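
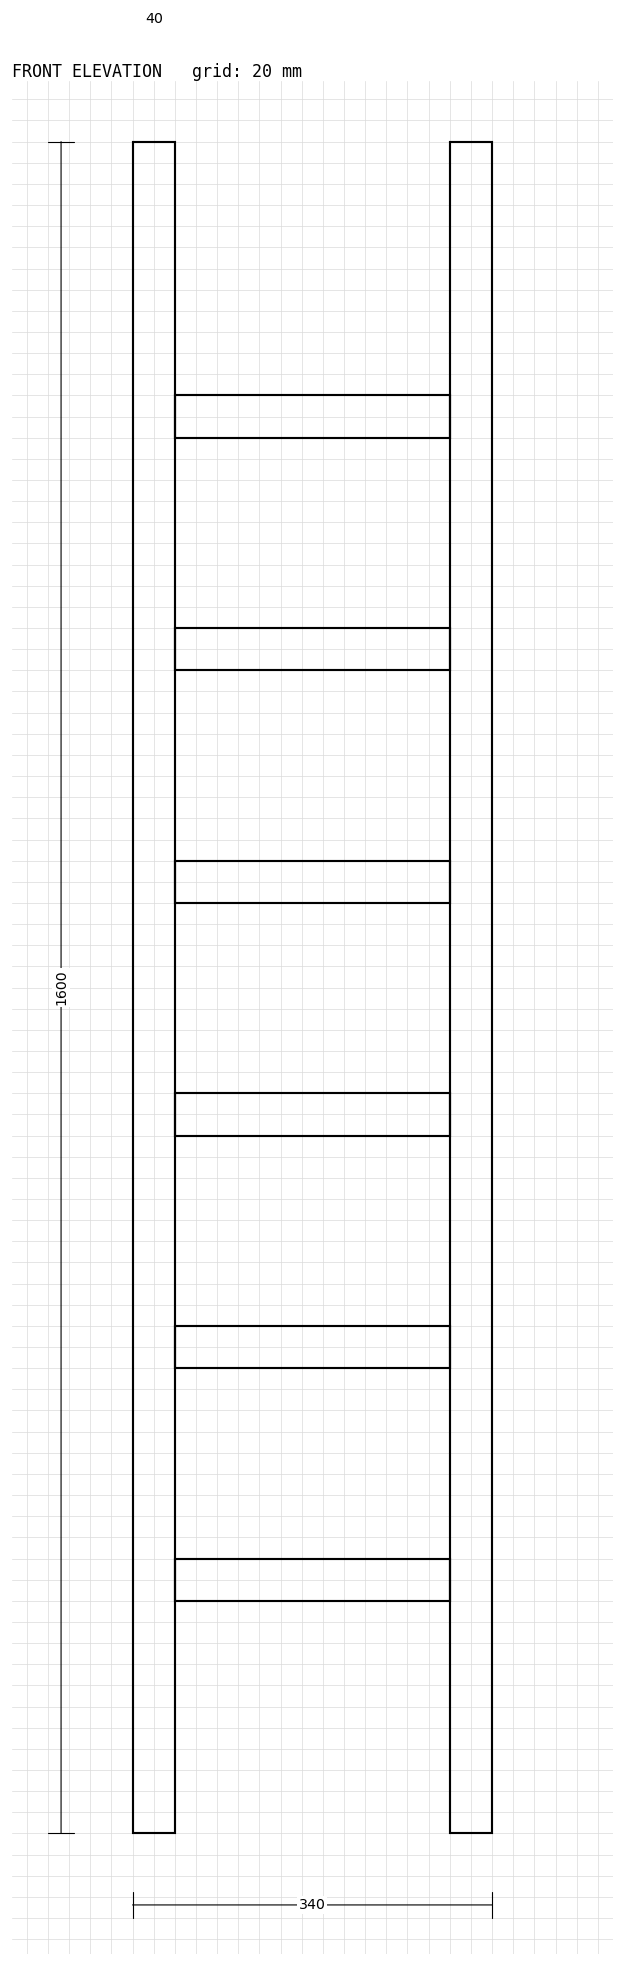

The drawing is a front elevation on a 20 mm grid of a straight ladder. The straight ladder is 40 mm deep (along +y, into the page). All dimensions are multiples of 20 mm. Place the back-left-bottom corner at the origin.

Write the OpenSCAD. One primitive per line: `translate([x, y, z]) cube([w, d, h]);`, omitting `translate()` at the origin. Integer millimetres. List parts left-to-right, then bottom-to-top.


cube([40, 40, 1600]);
translate([40, 0, 220]) cube([260, 40, 40]);
translate([40, 0, 440]) cube([260, 40, 40]);
translate([40, 0, 660]) cube([260, 40, 40]);
translate([40, 0, 880]) cube([260, 40, 40]);
translate([40, 0, 1100]) cube([260, 40, 40]);
translate([40, 0, 1320]) cube([260, 40, 40]);
translate([300, 0, 0]) cube([40, 40, 1600]);


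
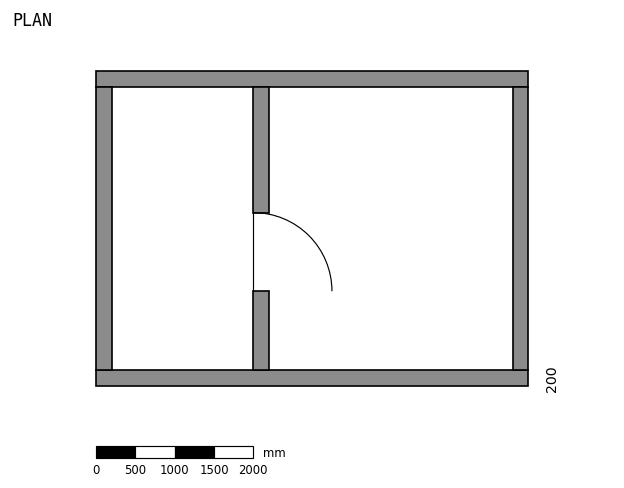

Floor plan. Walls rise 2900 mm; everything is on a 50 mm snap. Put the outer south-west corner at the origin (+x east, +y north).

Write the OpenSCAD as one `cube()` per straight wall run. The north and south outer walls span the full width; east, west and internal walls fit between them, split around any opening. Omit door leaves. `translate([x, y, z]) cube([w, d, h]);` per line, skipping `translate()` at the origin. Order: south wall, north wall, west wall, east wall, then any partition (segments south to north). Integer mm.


cube([5500, 200, 2900]);
translate([0, 3800, 0]) cube([5500, 200, 2900]);
translate([0, 200, 0]) cube([200, 3600, 2900]);
translate([5300, 200, 0]) cube([200, 3600, 2900]);
translate([2000, 200, 0]) cube([200, 1000, 2900]);
translate([2000, 2200, 0]) cube([200, 1600, 2900]);


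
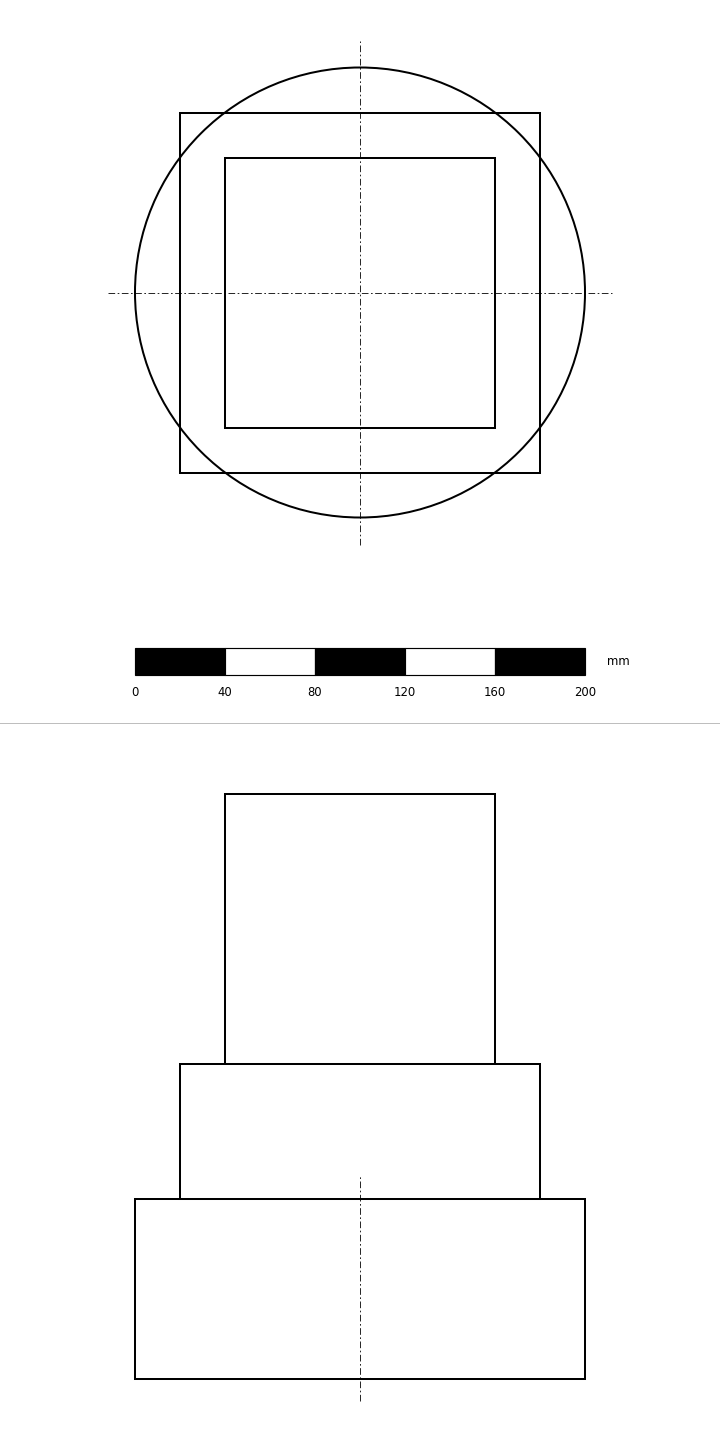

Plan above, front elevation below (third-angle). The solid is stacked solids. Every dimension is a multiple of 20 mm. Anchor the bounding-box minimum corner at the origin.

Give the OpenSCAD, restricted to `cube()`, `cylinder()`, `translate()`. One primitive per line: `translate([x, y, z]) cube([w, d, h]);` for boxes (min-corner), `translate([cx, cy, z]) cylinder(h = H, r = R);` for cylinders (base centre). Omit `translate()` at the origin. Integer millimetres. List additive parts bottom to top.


translate([100, 100, 0]) cylinder(h = 80, r = 100);
translate([20, 20, 80]) cube([160, 160, 60]);
translate([40, 40, 140]) cube([120, 120, 120]);


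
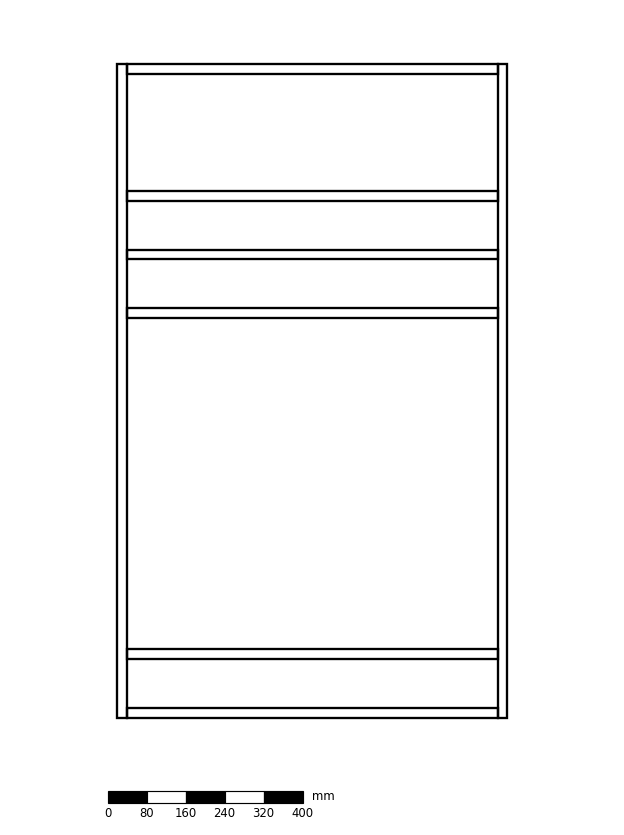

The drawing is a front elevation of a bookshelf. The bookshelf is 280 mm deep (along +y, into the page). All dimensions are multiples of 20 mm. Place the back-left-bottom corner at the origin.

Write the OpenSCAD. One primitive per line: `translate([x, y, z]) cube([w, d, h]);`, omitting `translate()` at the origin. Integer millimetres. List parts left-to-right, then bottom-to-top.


cube([20, 280, 1340]);
translate([20, 0, 0]) cube([760, 280, 20]);
translate([20, 0, 120]) cube([760, 280, 20]);
translate([20, 0, 820]) cube([760, 280, 20]);
translate([20, 0, 940]) cube([760, 280, 20]);
translate([20, 0, 1060]) cube([760, 280, 20]);
translate([20, 0, 1320]) cube([760, 280, 20]);
translate([780, 0, 0]) cube([20, 280, 1340]);


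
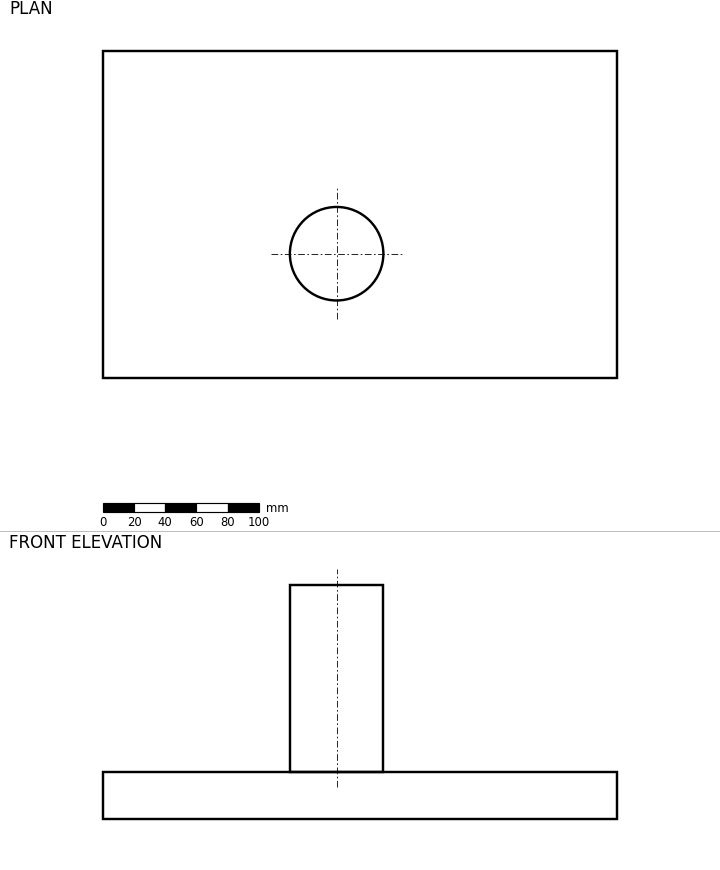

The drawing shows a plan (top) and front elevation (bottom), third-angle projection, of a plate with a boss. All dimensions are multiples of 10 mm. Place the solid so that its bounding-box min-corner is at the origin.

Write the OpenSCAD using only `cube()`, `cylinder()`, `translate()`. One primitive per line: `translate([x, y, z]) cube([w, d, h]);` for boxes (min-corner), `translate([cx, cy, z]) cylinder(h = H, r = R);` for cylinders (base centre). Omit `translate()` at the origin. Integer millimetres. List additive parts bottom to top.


cube([330, 210, 30]);
translate([150, 80, 30]) cylinder(h = 120, r = 30);


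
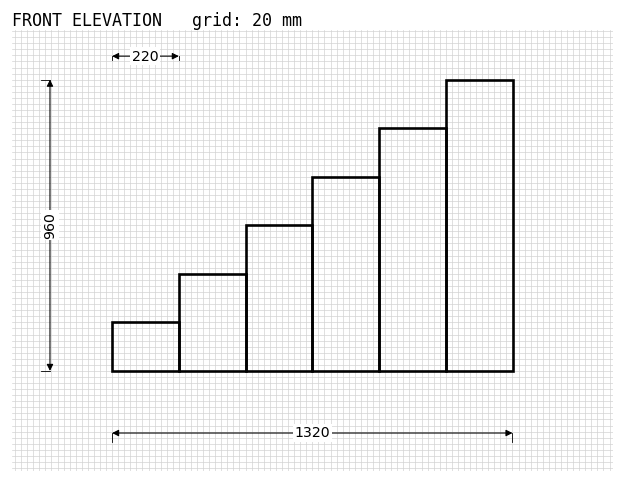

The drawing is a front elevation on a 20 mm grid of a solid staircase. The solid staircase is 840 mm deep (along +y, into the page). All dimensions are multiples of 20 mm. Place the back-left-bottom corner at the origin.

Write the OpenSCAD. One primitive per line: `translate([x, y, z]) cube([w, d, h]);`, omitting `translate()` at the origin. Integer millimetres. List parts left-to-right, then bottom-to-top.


cube([220, 840, 160]);
translate([220, 0, 0]) cube([220, 840, 320]);
translate([440, 0, 0]) cube([220, 840, 480]);
translate([660, 0, 0]) cube([220, 840, 640]);
translate([880, 0, 0]) cube([220, 840, 800]);
translate([1100, 0, 0]) cube([220, 840, 960]);


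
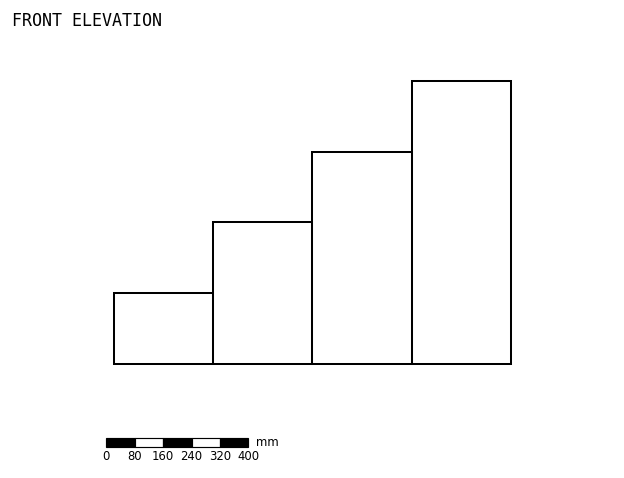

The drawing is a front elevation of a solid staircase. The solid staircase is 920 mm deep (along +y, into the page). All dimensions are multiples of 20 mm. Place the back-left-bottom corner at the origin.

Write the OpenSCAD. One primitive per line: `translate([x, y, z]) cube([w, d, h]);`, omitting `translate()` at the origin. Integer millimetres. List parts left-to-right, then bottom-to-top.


cube([280, 920, 200]);
translate([280, 0, 0]) cube([280, 920, 400]);
translate([560, 0, 0]) cube([280, 920, 600]);
translate([840, 0, 0]) cube([280, 920, 800]);


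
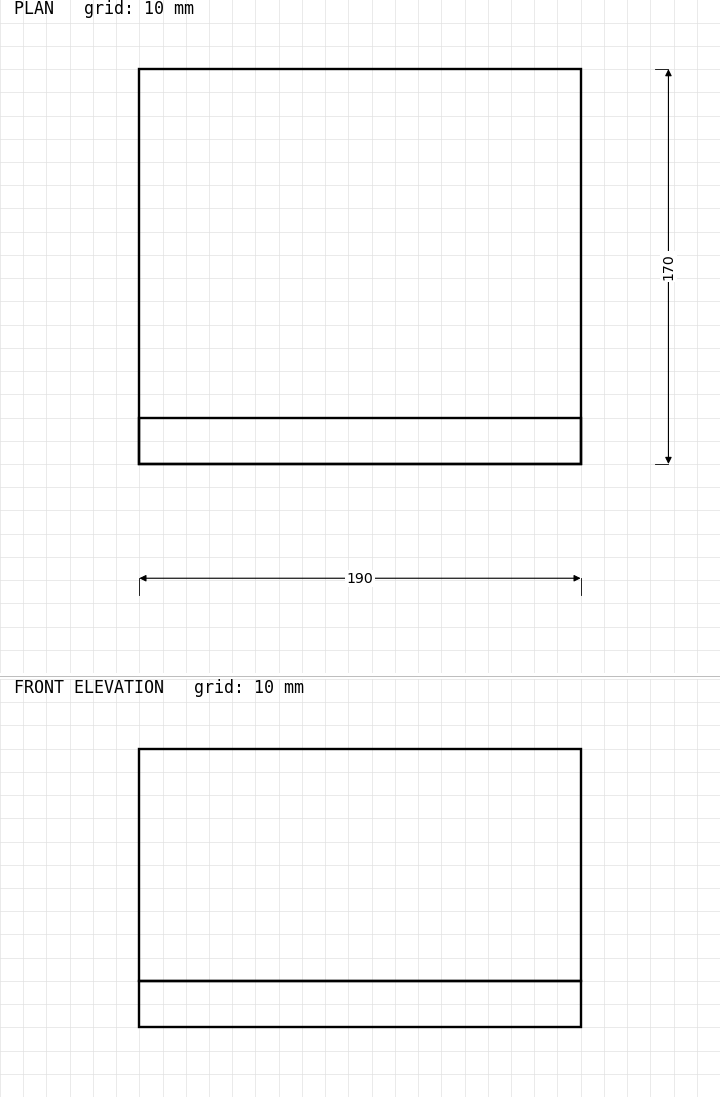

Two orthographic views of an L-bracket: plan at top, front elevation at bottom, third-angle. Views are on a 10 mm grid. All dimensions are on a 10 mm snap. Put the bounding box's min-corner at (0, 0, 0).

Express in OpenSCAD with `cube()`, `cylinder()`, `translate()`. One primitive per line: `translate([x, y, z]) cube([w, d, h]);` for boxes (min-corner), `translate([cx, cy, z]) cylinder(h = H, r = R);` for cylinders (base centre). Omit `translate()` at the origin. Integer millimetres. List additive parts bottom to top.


cube([190, 170, 20]);
translate([0, 0, 20]) cube([190, 20, 100]);


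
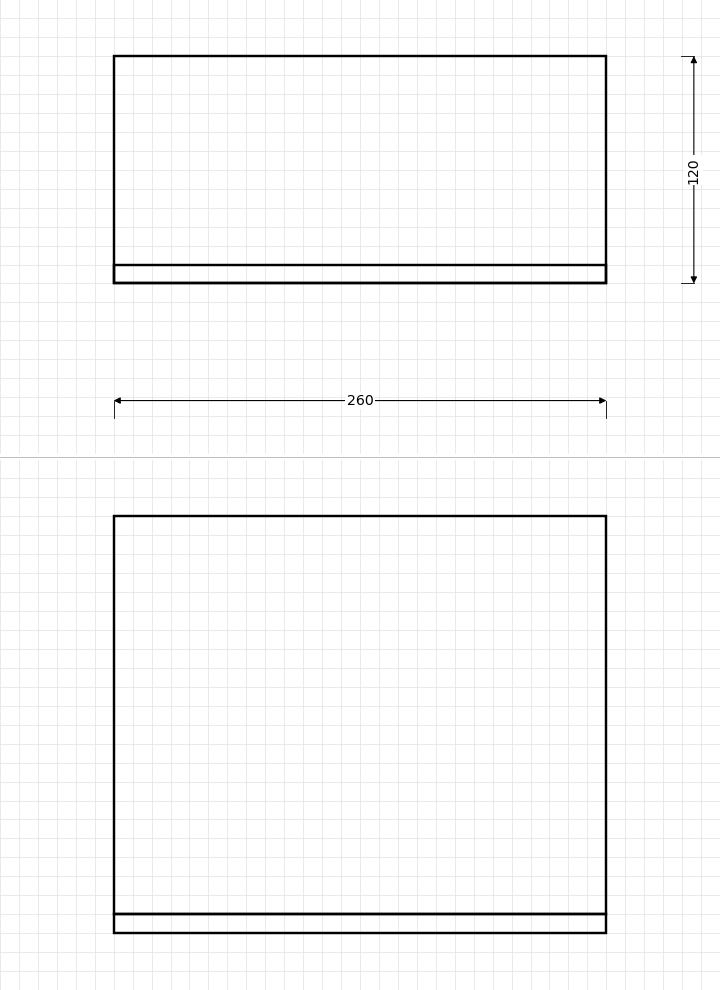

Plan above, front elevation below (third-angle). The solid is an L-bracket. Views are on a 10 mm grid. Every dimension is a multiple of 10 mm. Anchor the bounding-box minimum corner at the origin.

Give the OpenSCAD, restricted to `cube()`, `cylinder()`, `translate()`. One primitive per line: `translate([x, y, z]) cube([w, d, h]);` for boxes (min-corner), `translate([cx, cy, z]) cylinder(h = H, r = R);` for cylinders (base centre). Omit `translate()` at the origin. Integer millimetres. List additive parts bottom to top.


cube([260, 120, 10]);
translate([0, 0, 10]) cube([260, 10, 210]);


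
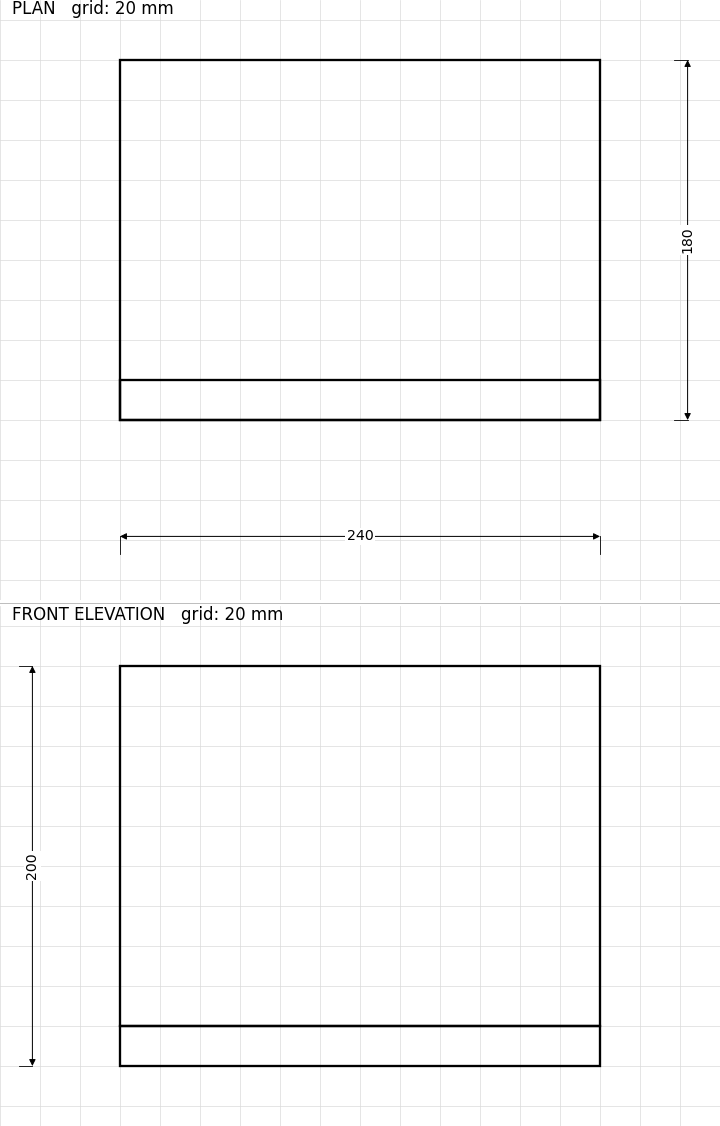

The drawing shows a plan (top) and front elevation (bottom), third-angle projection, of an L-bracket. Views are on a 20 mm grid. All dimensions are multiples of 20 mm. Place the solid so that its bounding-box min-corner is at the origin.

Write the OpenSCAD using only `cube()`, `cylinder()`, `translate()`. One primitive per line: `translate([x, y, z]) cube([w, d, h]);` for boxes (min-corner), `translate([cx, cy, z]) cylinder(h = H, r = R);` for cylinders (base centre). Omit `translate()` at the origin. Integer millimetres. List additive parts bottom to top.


cube([240, 180, 20]);
translate([0, 0, 20]) cube([240, 20, 180]);


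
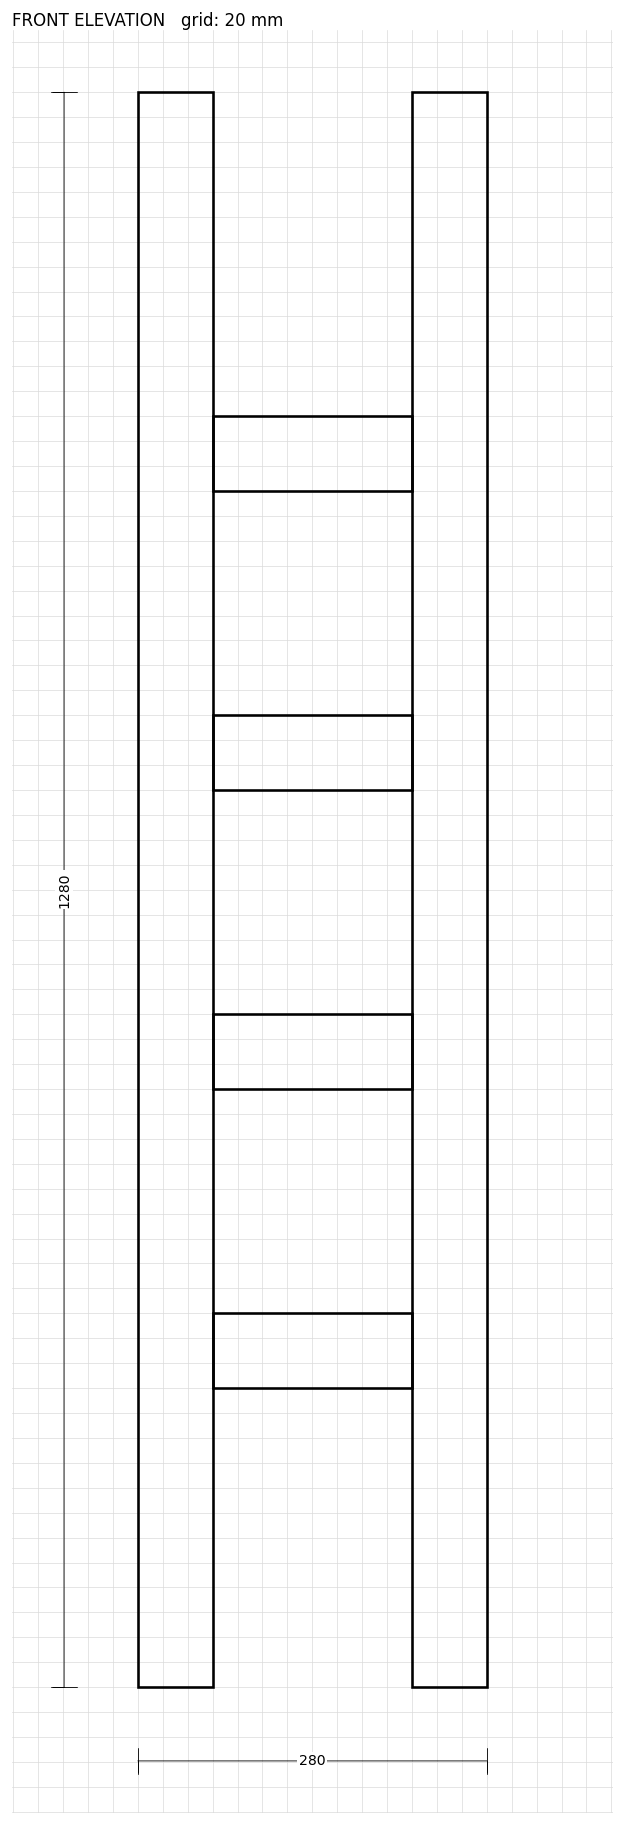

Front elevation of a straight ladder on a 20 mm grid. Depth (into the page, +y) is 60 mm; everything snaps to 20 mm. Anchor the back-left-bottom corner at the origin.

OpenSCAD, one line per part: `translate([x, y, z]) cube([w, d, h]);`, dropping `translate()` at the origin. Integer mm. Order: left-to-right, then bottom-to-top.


cube([60, 60, 1280]);
translate([60, 0, 240]) cube([160, 60, 60]);
translate([60, 0, 480]) cube([160, 60, 60]);
translate([60, 0, 720]) cube([160, 60, 60]);
translate([60, 0, 960]) cube([160, 60, 60]);
translate([220, 0, 0]) cube([60, 60, 1280]);


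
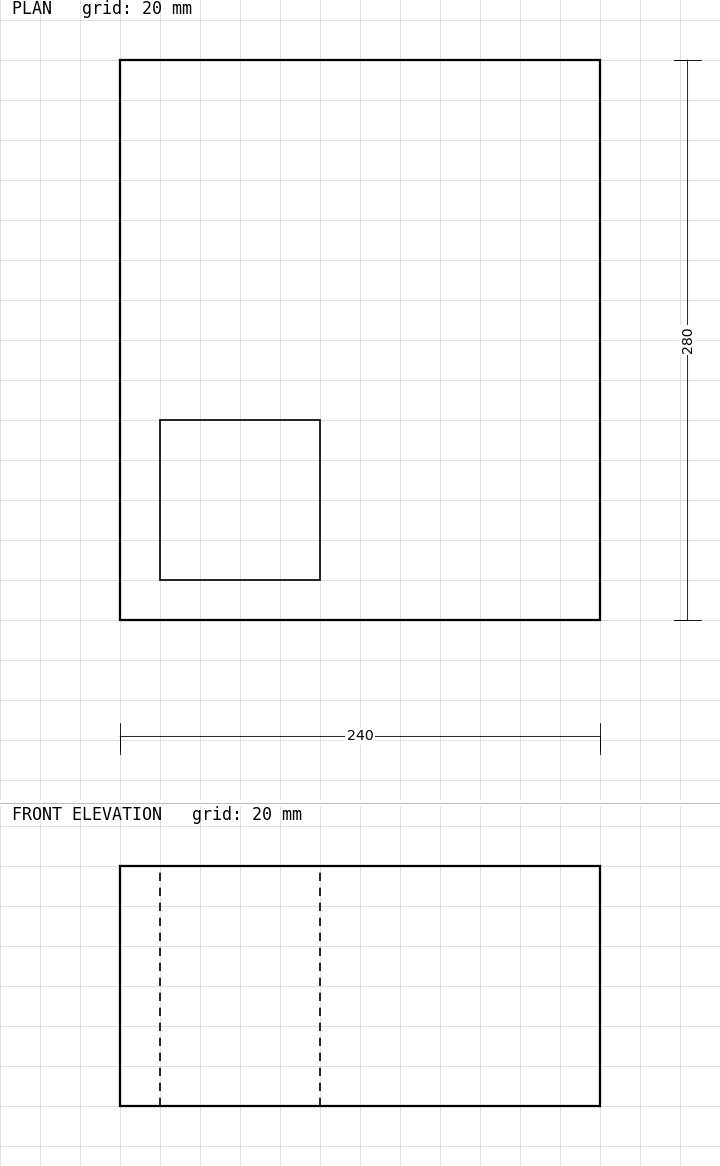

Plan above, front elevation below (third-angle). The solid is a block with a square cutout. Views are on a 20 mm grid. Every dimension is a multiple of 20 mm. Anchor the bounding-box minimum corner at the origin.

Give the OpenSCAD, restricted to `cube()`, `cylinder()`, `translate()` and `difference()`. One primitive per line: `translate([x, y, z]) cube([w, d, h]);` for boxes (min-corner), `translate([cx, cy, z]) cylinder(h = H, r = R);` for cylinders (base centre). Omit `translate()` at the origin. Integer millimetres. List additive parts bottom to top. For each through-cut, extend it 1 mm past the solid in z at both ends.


difference() {
  cube([240, 280, 120]);
  translate([20, 20, -1]) cube([80, 80, 122]);
}


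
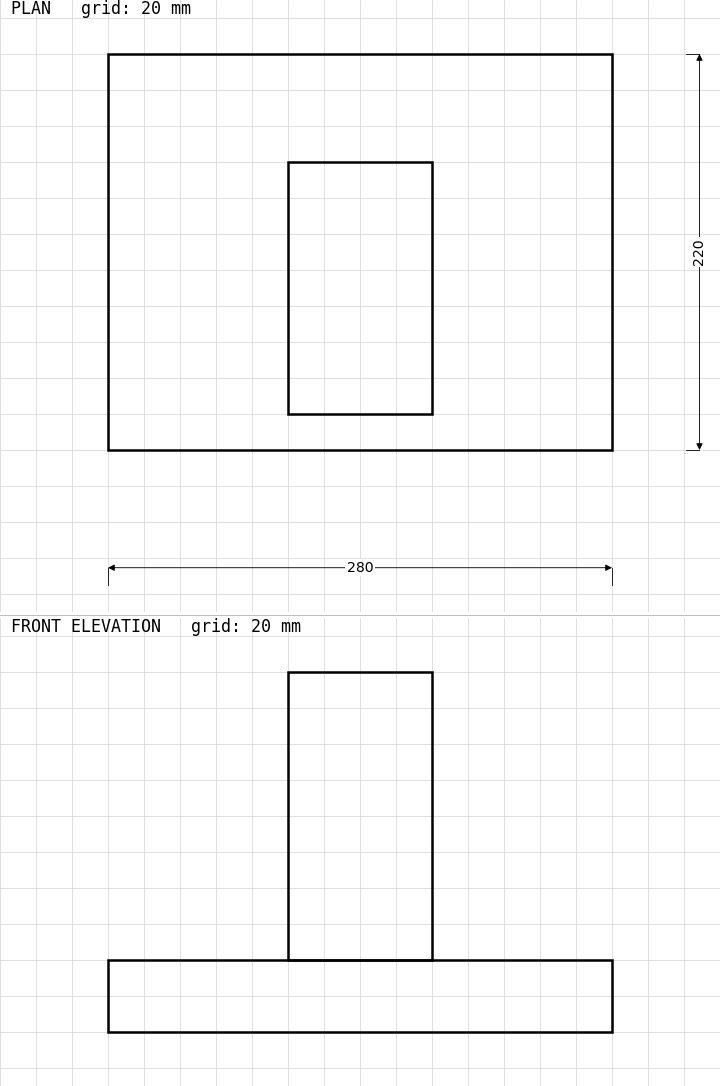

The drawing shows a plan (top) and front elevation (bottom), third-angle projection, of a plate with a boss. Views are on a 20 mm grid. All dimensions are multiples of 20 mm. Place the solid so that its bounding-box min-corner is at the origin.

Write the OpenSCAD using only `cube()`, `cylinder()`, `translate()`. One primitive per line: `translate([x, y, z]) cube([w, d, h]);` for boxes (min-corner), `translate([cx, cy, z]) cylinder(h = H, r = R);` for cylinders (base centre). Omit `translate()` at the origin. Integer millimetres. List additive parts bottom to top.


cube([280, 220, 40]);
translate([100, 20, 40]) cube([80, 140, 160]);


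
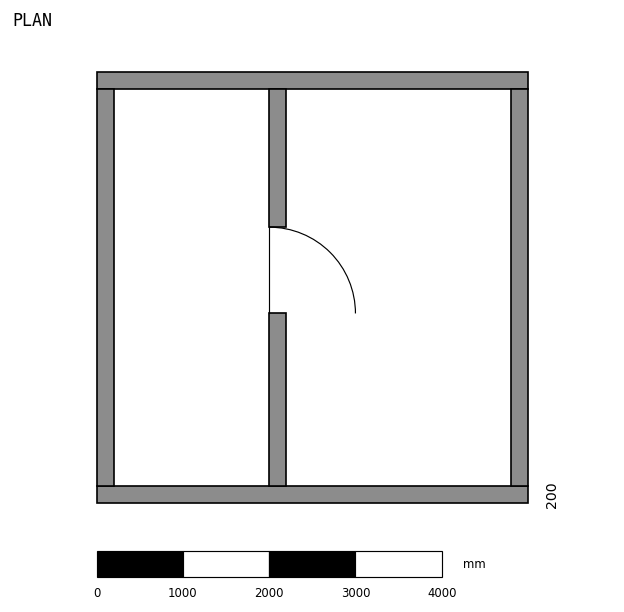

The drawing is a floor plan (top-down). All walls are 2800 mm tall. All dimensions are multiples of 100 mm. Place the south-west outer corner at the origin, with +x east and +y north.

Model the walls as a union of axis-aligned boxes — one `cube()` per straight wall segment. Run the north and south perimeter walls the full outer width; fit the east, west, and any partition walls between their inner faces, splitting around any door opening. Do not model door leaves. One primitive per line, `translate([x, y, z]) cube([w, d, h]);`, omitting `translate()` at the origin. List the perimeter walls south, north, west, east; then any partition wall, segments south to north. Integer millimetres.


cube([5000, 200, 2800]);
translate([0, 4800, 0]) cube([5000, 200, 2800]);
translate([0, 200, 0]) cube([200, 4600, 2800]);
translate([4800, 200, 0]) cube([200, 4600, 2800]);
translate([2000, 200, 0]) cube([200, 2000, 2800]);
translate([2000, 3200, 0]) cube([200, 1600, 2800]);


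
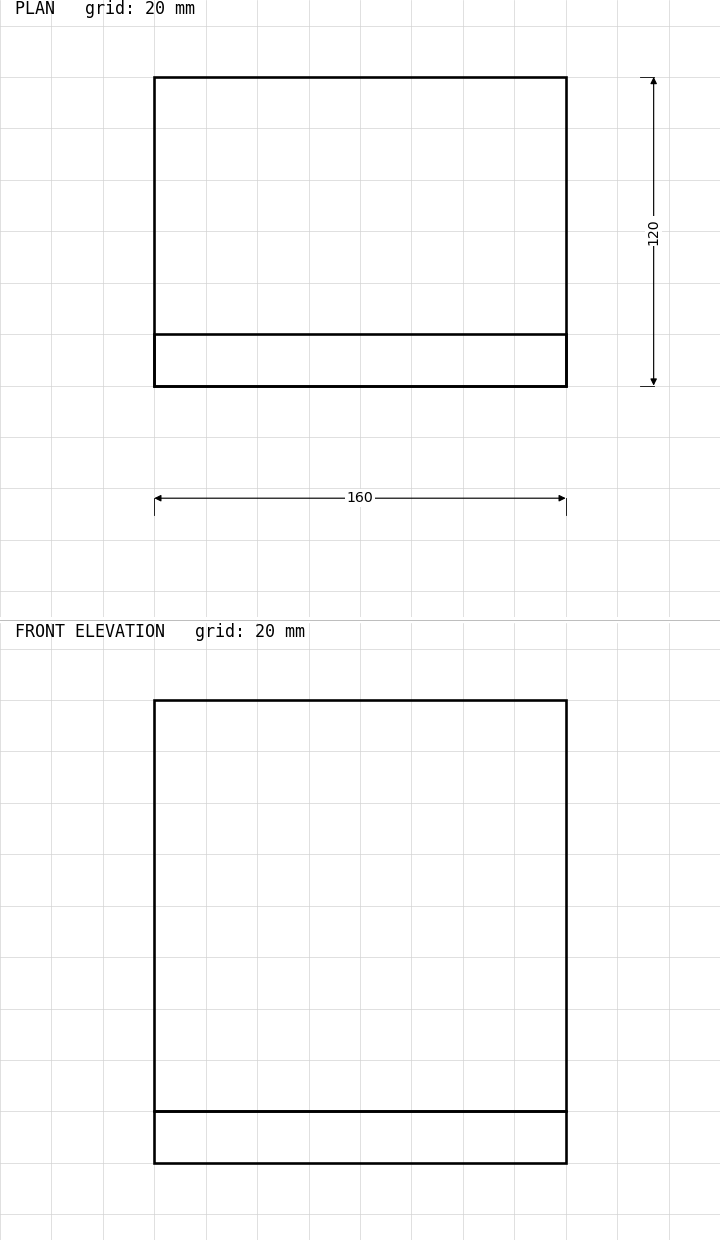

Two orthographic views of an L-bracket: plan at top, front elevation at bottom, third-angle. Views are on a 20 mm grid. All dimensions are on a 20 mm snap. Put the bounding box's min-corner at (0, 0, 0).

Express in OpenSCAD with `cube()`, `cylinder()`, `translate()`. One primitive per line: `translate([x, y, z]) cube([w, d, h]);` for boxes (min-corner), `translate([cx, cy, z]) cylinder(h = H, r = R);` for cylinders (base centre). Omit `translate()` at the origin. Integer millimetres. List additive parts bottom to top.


cube([160, 120, 20]);
translate([0, 0, 20]) cube([160, 20, 160]);


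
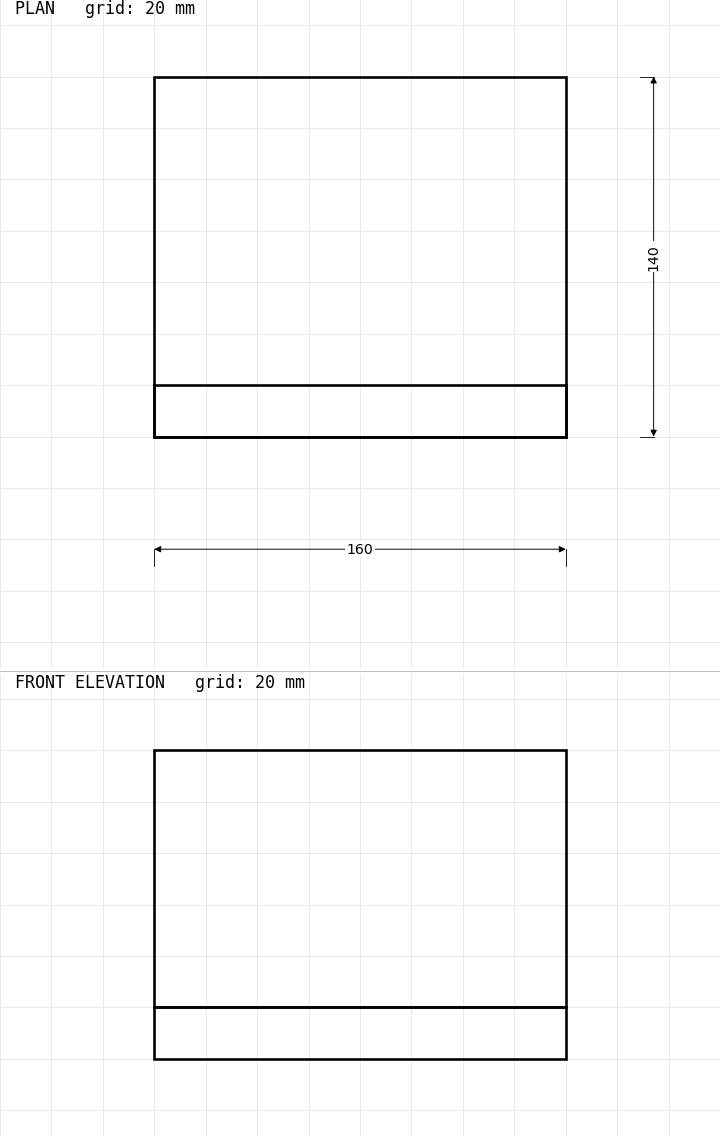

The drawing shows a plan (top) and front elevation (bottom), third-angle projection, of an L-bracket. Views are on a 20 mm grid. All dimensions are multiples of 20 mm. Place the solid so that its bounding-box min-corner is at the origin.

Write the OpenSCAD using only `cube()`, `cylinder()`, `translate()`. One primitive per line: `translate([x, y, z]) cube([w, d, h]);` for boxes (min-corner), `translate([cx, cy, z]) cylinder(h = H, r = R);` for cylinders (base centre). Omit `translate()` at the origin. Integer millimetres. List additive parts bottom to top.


cube([160, 140, 20]);
translate([0, 0, 20]) cube([160, 20, 100]);


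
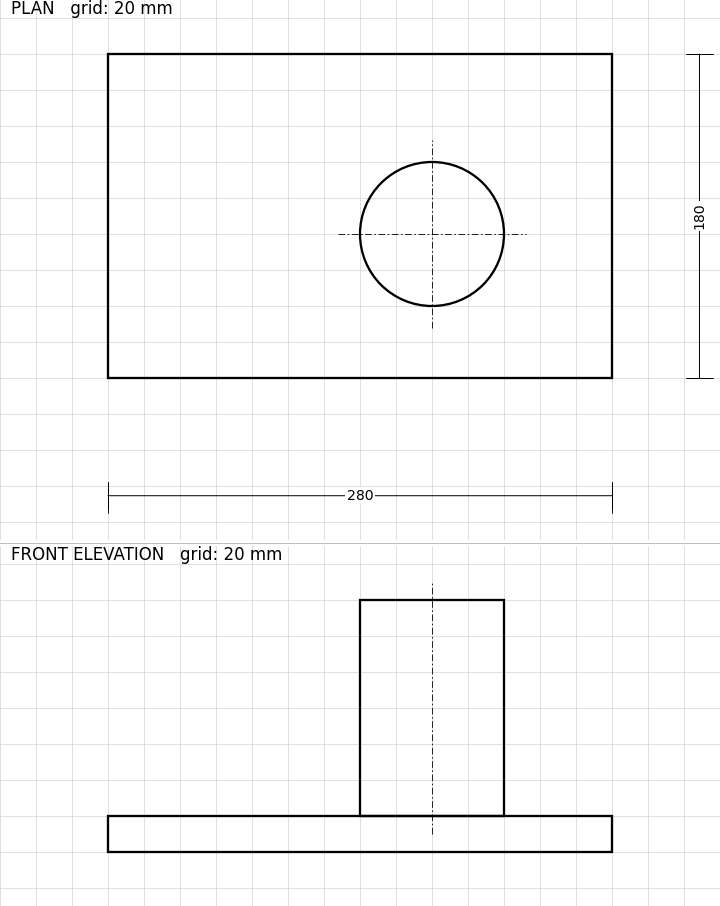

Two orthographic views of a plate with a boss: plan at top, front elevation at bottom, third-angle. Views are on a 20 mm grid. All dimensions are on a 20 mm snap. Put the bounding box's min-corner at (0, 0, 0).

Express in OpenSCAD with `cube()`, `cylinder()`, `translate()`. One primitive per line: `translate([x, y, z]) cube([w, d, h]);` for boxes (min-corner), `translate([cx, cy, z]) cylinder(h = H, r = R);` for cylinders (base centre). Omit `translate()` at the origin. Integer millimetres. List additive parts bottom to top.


cube([280, 180, 20]);
translate([180, 80, 20]) cylinder(h = 120, r = 40);


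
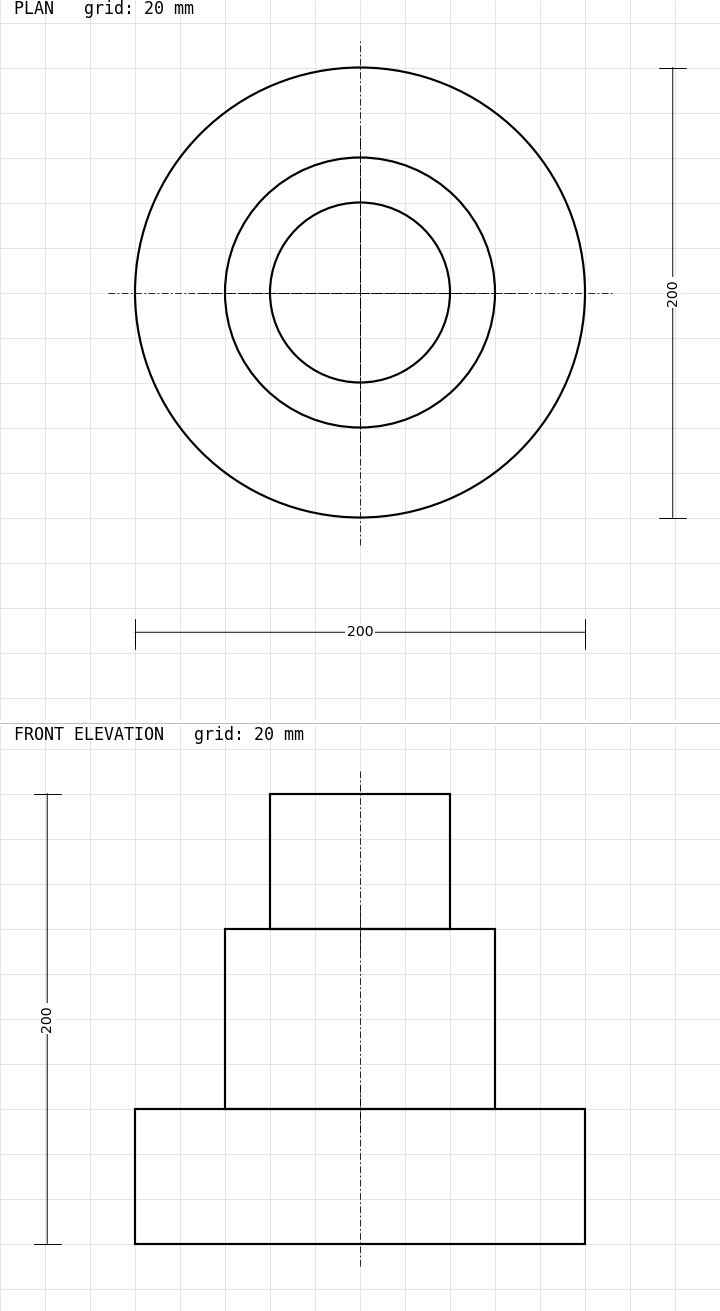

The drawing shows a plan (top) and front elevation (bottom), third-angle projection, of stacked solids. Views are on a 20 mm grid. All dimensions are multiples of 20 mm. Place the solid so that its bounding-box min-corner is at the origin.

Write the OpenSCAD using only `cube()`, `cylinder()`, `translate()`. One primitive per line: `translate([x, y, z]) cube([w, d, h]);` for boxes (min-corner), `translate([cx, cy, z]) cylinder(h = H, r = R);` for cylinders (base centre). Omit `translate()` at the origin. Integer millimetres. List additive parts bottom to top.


translate([100, 100, 0]) cylinder(h = 60, r = 100);
translate([100, 100, 60]) cylinder(h = 80, r = 60);
translate([100, 100, 140]) cylinder(h = 60, r = 40);


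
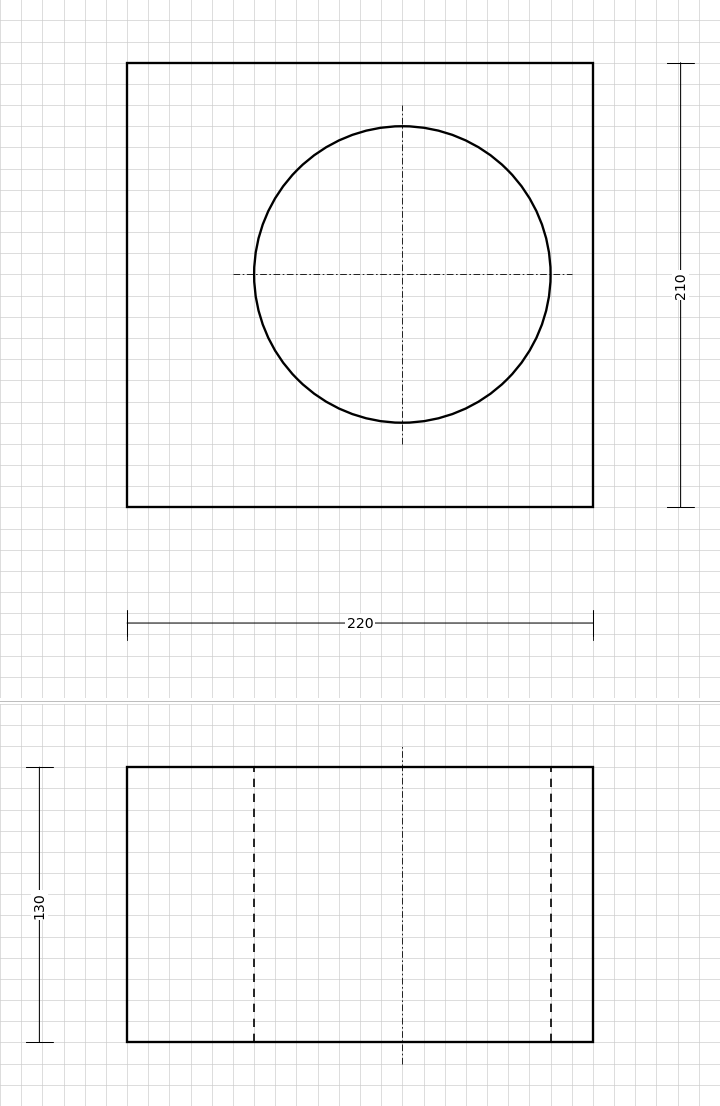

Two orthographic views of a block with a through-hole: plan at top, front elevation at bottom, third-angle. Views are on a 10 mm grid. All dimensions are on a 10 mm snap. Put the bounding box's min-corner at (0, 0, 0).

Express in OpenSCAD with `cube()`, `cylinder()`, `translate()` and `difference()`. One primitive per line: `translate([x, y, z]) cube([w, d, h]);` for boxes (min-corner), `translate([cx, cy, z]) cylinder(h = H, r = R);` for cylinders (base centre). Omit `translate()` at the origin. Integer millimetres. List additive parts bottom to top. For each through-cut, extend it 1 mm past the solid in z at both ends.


difference() {
  cube([220, 210, 130]);
  translate([130, 110, -1]) cylinder(h = 132, r = 70);
}


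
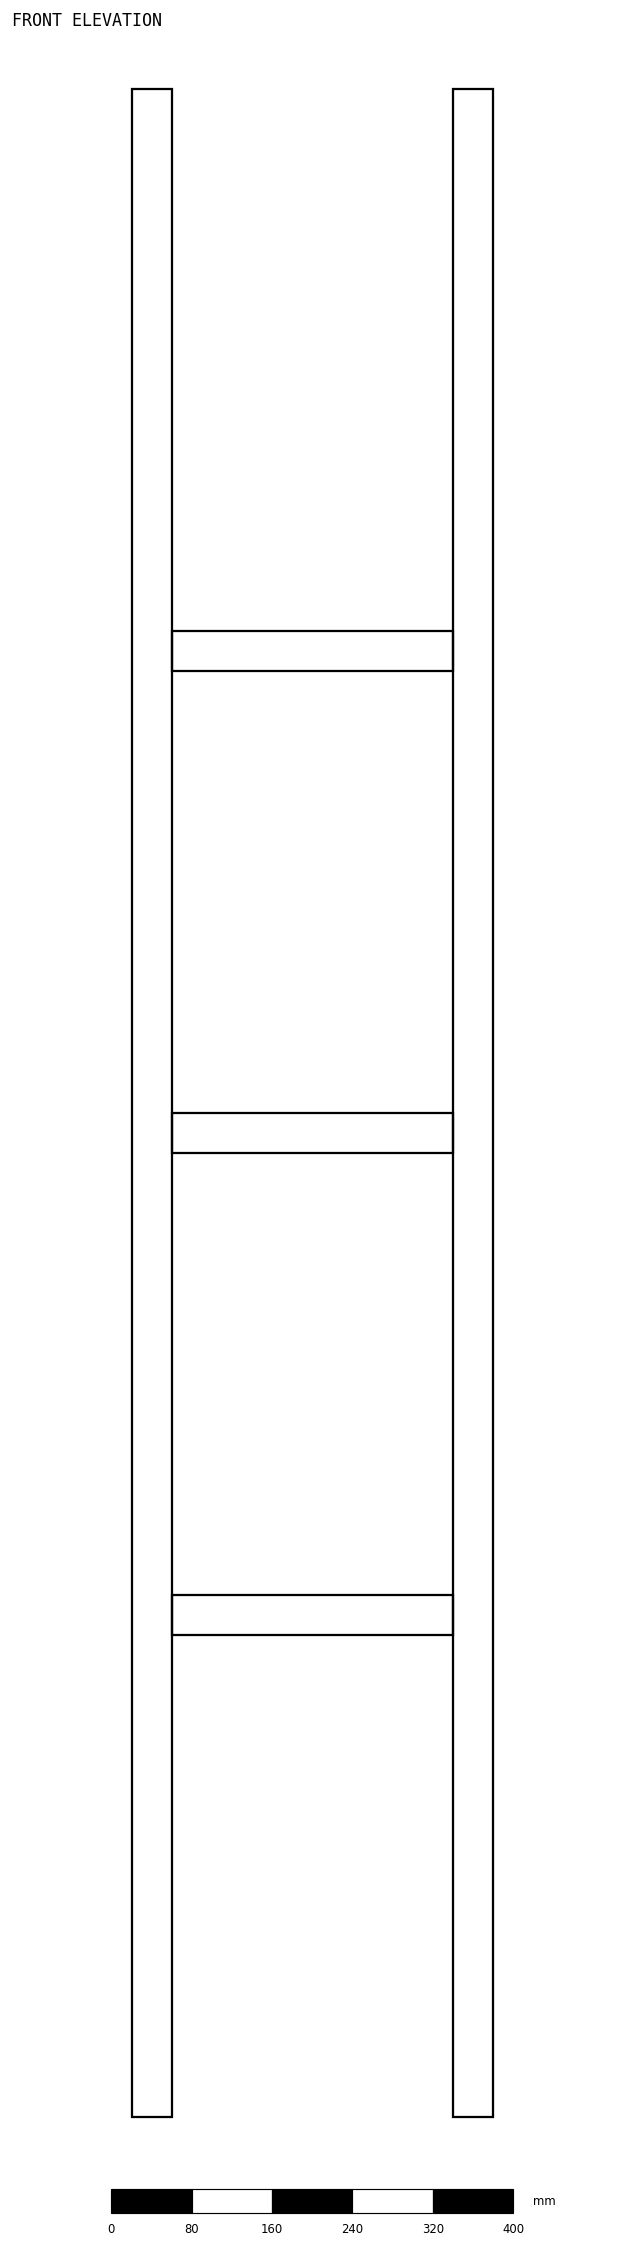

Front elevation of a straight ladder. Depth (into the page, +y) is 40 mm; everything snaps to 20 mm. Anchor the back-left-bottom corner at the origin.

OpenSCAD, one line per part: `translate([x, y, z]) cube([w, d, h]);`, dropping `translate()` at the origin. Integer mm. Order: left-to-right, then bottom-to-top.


cube([40, 40, 2020]);
translate([40, 0, 480]) cube([280, 40, 40]);
translate([40, 0, 960]) cube([280, 40, 40]);
translate([40, 0, 1440]) cube([280, 40, 40]);
translate([320, 0, 0]) cube([40, 40, 2020]);


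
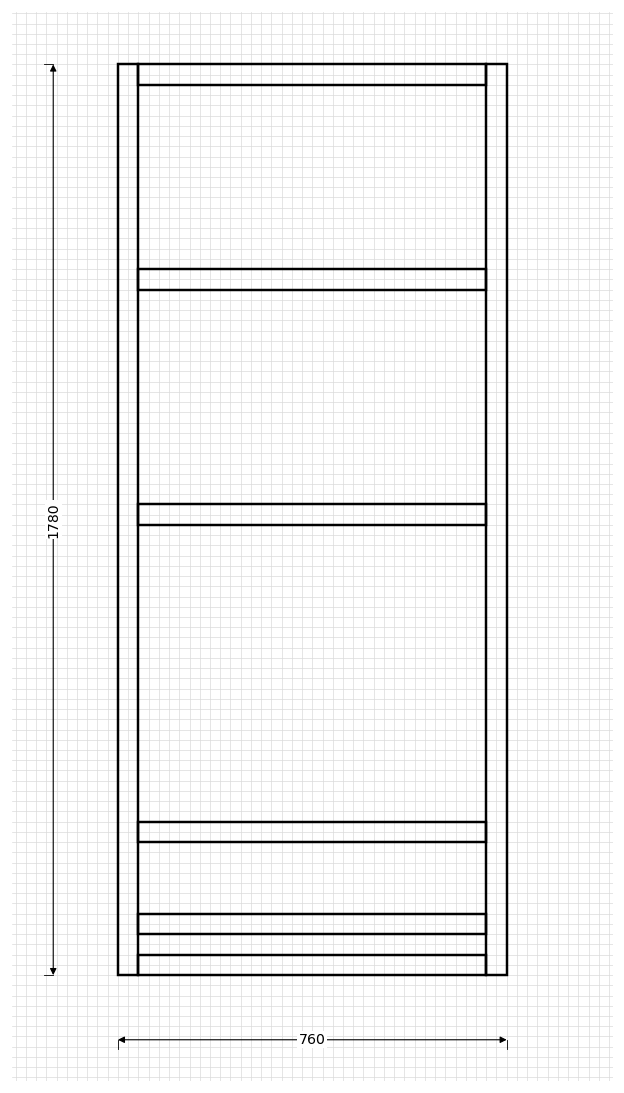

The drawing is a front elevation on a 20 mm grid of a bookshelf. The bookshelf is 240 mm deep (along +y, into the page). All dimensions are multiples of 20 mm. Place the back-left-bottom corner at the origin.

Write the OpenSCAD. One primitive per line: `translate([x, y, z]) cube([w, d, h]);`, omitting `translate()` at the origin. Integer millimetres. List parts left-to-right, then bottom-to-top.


cube([40, 240, 1780]);
translate([40, 0, 0]) cube([680, 240, 40]);
translate([40, 0, 80]) cube([680, 240, 40]);
translate([40, 0, 260]) cube([680, 240, 40]);
translate([40, 0, 880]) cube([680, 240, 40]);
translate([40, 0, 1340]) cube([680, 240, 40]);
translate([40, 0, 1740]) cube([680, 240, 40]);
translate([720, 0, 0]) cube([40, 240, 1780]);


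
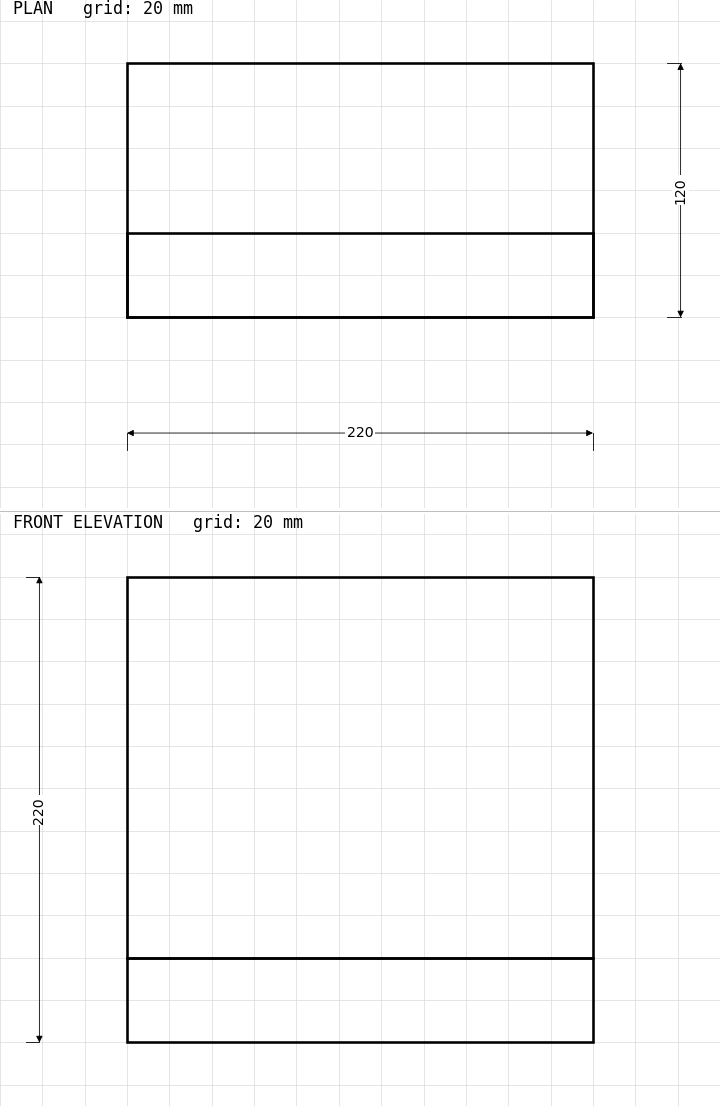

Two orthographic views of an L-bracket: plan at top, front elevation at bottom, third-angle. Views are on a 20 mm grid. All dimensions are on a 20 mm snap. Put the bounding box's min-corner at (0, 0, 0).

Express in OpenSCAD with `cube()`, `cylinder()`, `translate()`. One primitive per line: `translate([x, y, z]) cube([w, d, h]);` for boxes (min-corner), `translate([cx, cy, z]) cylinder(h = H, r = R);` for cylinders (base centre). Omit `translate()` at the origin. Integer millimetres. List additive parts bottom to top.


cube([220, 120, 40]);
translate([0, 0, 40]) cube([220, 40, 180]);


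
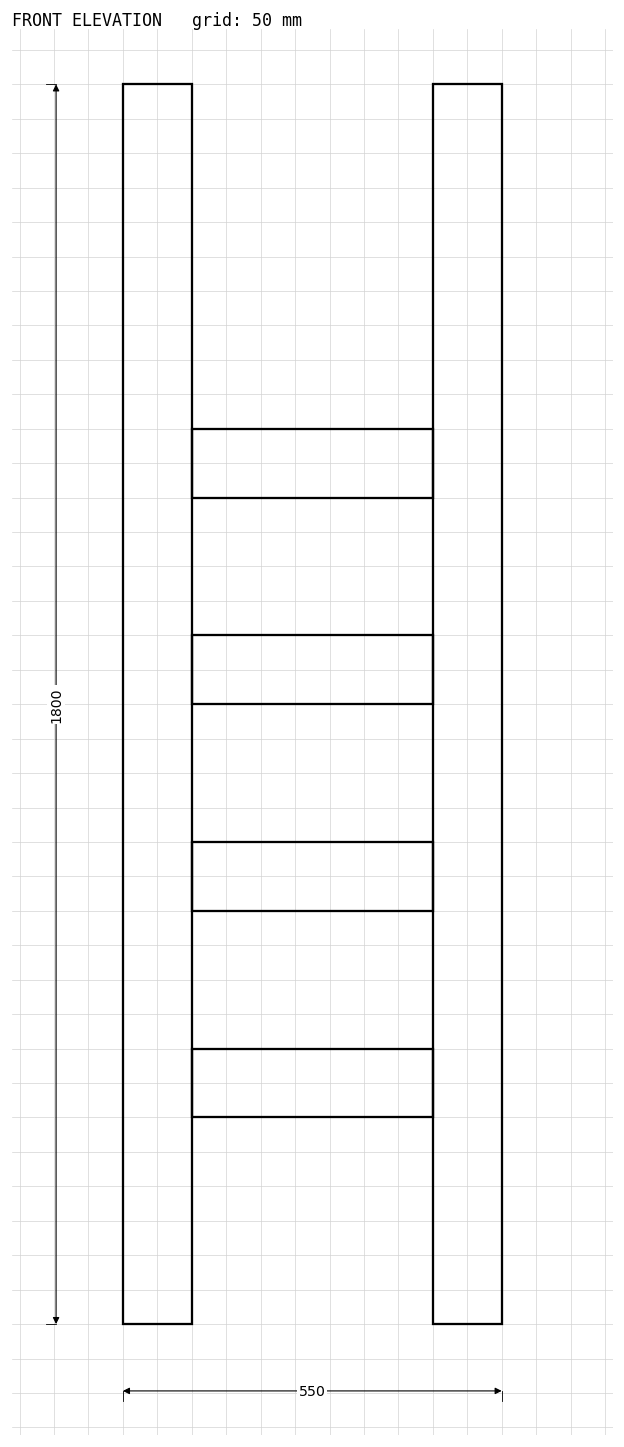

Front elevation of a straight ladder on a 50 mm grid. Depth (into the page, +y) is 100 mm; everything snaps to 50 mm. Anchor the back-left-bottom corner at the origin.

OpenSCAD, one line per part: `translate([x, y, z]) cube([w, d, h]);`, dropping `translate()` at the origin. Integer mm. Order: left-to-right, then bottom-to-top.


cube([100, 100, 1800]);
translate([100, 0, 300]) cube([350, 100, 100]);
translate([100, 0, 600]) cube([350, 100, 100]);
translate([100, 0, 900]) cube([350, 100, 100]);
translate([100, 0, 1200]) cube([350, 100, 100]);
translate([450, 0, 0]) cube([100, 100, 1800]);


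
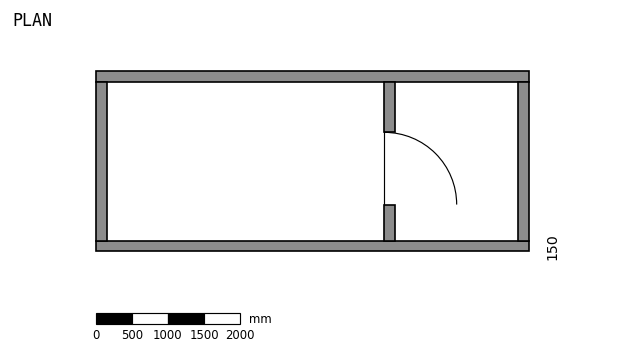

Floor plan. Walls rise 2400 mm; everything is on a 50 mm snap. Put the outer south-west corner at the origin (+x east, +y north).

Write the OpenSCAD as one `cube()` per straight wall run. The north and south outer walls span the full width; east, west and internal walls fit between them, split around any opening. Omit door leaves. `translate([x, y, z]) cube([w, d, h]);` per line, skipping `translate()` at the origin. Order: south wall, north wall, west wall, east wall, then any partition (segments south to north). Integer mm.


cube([6000, 150, 2400]);
translate([0, 2350, 0]) cube([6000, 150, 2400]);
translate([0, 150, 0]) cube([150, 2200, 2400]);
translate([5850, 150, 0]) cube([150, 2200, 2400]);
translate([4000, 150, 0]) cube([150, 500, 2400]);
translate([4000, 1650, 0]) cube([150, 700, 2400]);


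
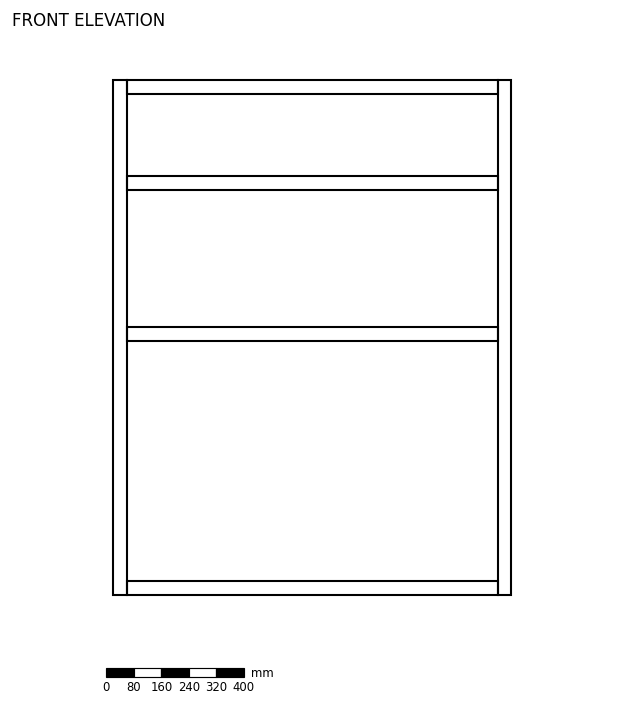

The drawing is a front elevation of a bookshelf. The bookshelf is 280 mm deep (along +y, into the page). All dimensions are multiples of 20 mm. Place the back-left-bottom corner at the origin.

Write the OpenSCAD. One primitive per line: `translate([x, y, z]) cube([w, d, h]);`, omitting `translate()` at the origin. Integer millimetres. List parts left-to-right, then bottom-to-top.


cube([40, 280, 1500]);
translate([40, 0, 0]) cube([1080, 280, 40]);
translate([40, 0, 740]) cube([1080, 280, 40]);
translate([40, 0, 1180]) cube([1080, 280, 40]);
translate([40, 0, 1460]) cube([1080, 280, 40]);
translate([1120, 0, 0]) cube([40, 280, 1500]);


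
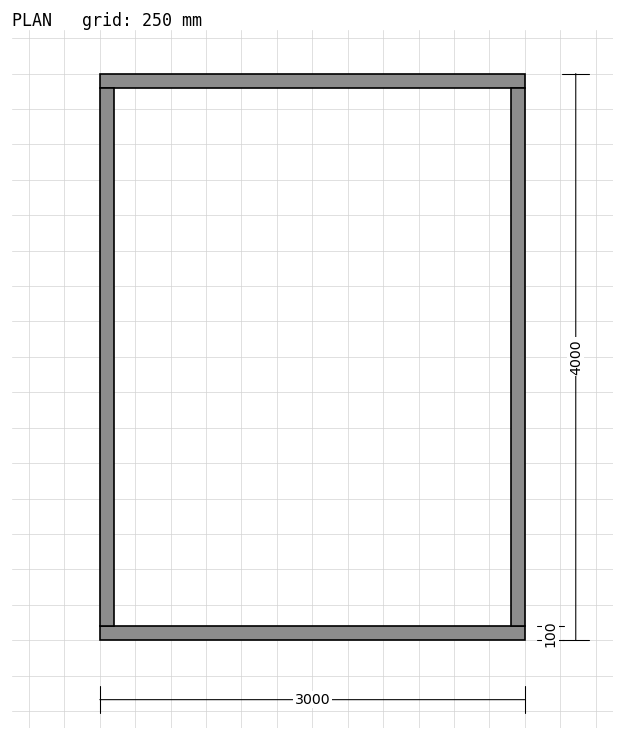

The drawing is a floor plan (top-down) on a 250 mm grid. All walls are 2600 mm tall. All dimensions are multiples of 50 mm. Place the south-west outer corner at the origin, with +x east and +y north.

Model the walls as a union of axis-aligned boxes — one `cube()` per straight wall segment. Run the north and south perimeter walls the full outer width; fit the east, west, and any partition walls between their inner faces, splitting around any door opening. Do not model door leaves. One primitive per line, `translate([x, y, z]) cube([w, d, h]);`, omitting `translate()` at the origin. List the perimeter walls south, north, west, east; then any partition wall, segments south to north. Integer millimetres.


cube([3000, 100, 2600]);
translate([0, 3900, 0]) cube([3000, 100, 2600]);
translate([0, 100, 0]) cube([100, 3800, 2600]);
translate([2900, 100, 0]) cube([100, 3800, 2600]);


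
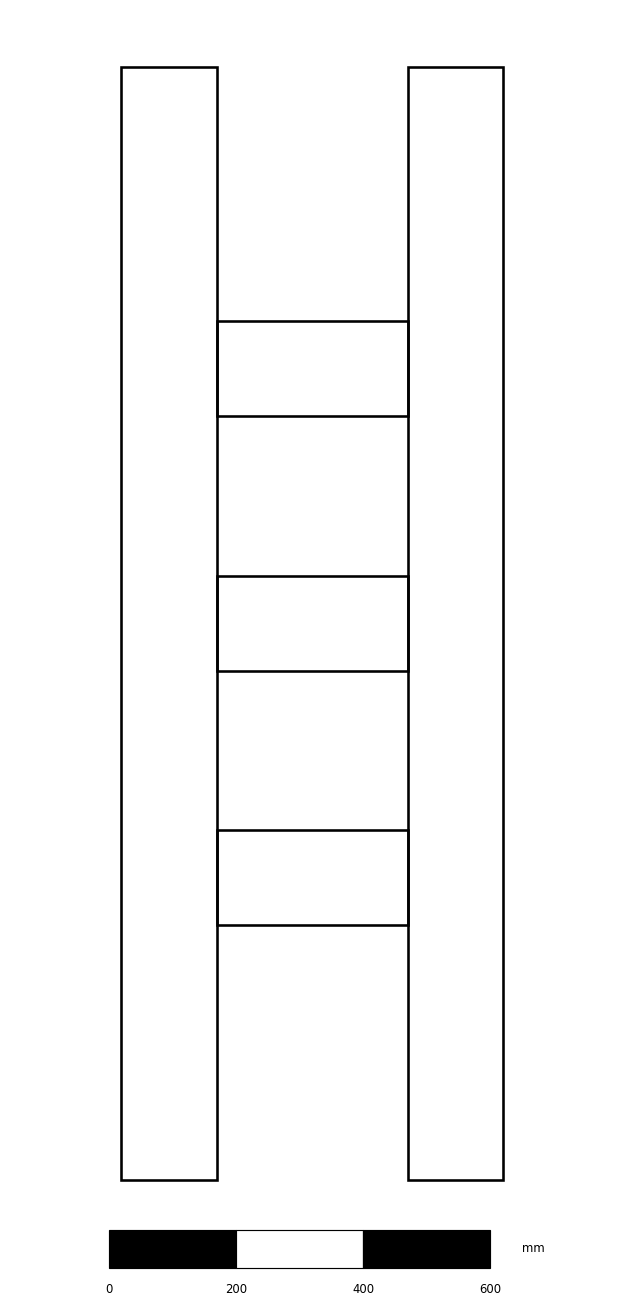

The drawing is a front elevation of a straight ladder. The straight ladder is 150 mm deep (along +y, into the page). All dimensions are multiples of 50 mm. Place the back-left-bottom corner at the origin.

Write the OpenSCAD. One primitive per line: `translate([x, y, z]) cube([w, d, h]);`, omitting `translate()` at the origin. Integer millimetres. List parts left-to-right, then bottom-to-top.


cube([150, 150, 1750]);
translate([150, 0, 400]) cube([300, 150, 150]);
translate([150, 0, 800]) cube([300, 150, 150]);
translate([150, 0, 1200]) cube([300, 150, 150]);
translate([450, 0, 0]) cube([150, 150, 1750]);


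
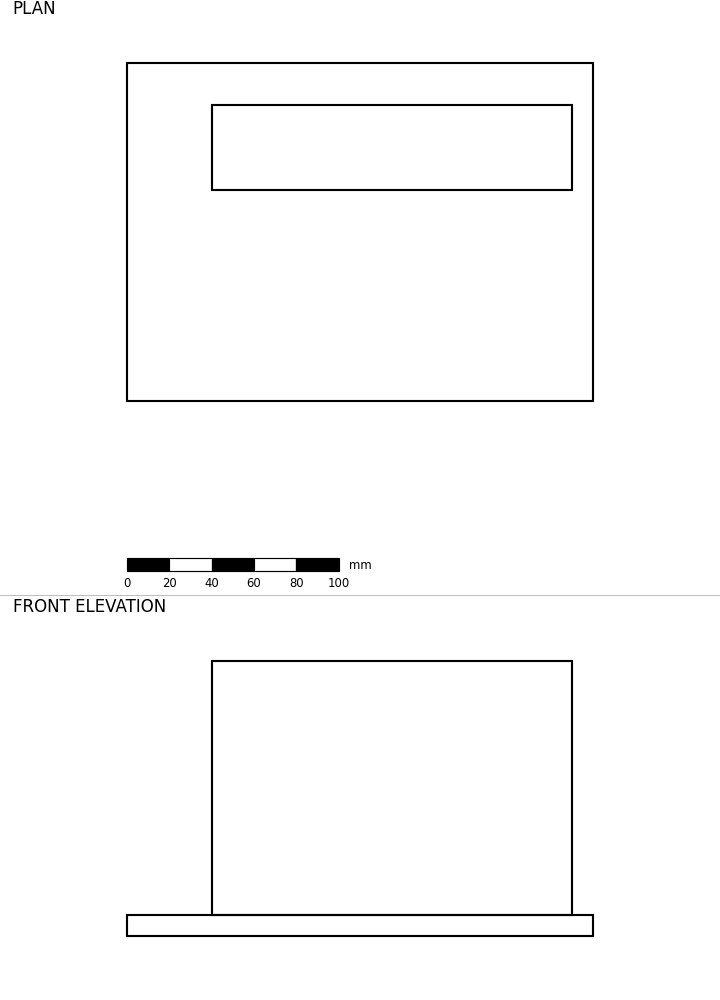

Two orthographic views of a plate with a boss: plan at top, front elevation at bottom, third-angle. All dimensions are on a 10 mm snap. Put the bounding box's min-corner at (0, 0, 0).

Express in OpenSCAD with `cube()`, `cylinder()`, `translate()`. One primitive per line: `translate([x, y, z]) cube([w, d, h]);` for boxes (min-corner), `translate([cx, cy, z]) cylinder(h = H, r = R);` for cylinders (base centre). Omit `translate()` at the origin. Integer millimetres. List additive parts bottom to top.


cube([220, 160, 10]);
translate([40, 100, 10]) cube([170, 40, 120]);


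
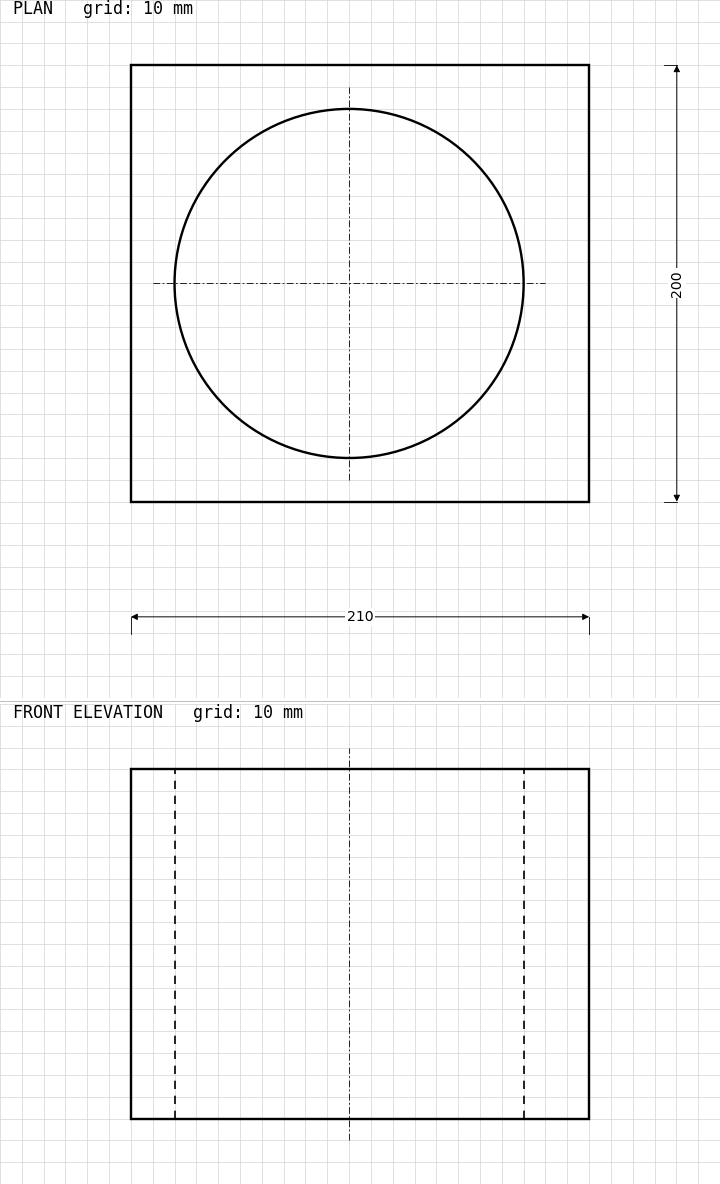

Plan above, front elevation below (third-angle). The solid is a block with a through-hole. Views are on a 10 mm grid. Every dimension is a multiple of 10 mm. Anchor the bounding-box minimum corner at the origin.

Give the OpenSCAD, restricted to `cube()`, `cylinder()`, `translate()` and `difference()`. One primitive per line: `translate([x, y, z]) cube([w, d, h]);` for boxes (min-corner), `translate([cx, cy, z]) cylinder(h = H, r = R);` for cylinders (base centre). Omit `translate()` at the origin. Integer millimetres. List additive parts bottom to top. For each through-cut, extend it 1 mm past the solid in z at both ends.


difference() {
  cube([210, 200, 160]);
  translate([100, 100, -1]) cylinder(h = 162, r = 80);
}


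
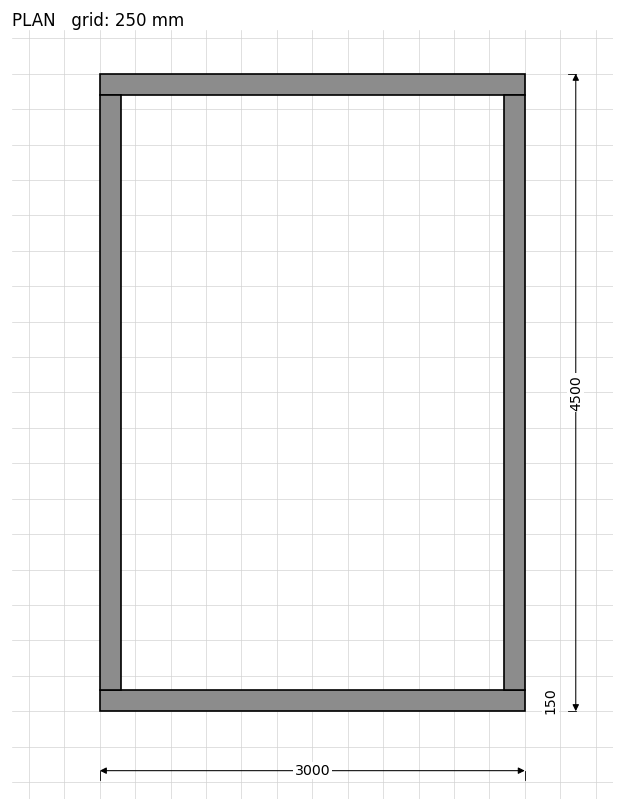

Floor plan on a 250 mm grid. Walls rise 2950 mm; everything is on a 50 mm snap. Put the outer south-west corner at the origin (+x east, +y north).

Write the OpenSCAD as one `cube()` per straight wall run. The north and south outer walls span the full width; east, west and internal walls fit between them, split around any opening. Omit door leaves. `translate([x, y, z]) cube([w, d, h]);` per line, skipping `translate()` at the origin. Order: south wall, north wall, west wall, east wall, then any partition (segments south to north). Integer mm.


cube([3000, 150, 2950]);
translate([0, 4350, 0]) cube([3000, 150, 2950]);
translate([0, 150, 0]) cube([150, 4200, 2950]);
translate([2850, 150, 0]) cube([150, 4200, 2950]);


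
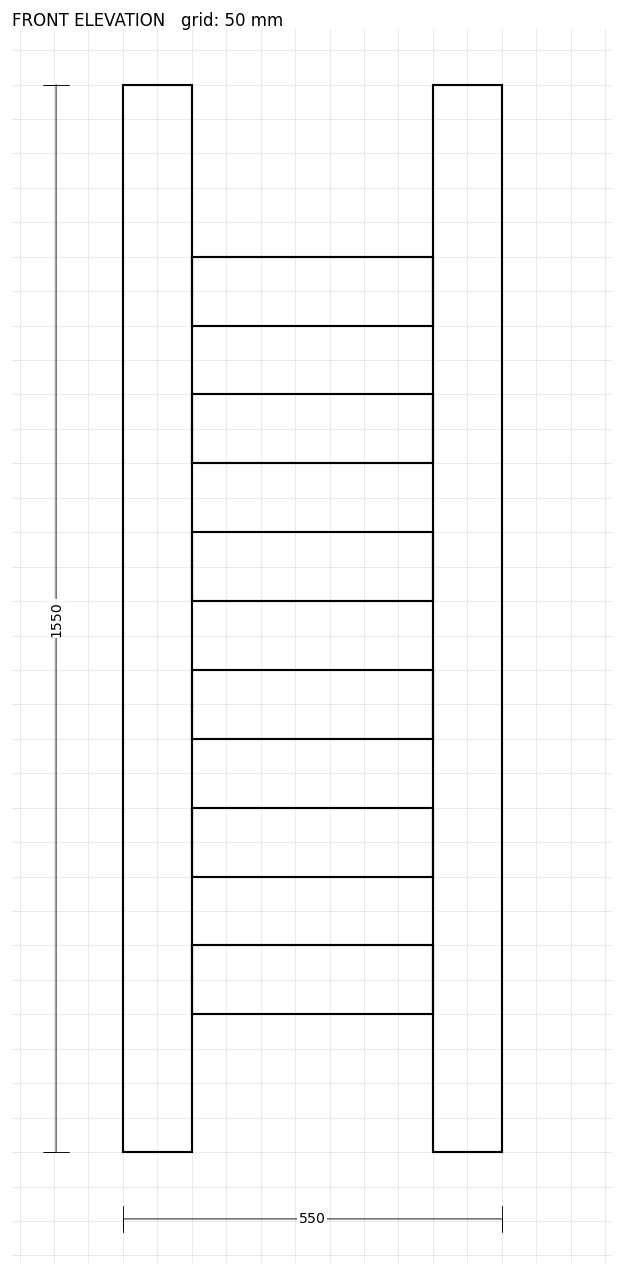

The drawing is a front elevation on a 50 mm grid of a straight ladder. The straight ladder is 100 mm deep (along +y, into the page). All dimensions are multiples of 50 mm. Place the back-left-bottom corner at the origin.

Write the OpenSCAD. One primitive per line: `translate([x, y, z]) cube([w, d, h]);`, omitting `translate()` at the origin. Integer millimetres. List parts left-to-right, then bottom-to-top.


cube([100, 100, 1550]);
translate([100, 0, 200]) cube([350, 100, 100]);
translate([100, 0, 400]) cube([350, 100, 100]);
translate([100, 0, 600]) cube([350, 100, 100]);
translate([100, 0, 800]) cube([350, 100, 100]);
translate([100, 0, 1000]) cube([350, 100, 100]);
translate([100, 0, 1200]) cube([350, 100, 100]);
translate([450, 0, 0]) cube([100, 100, 1550]);


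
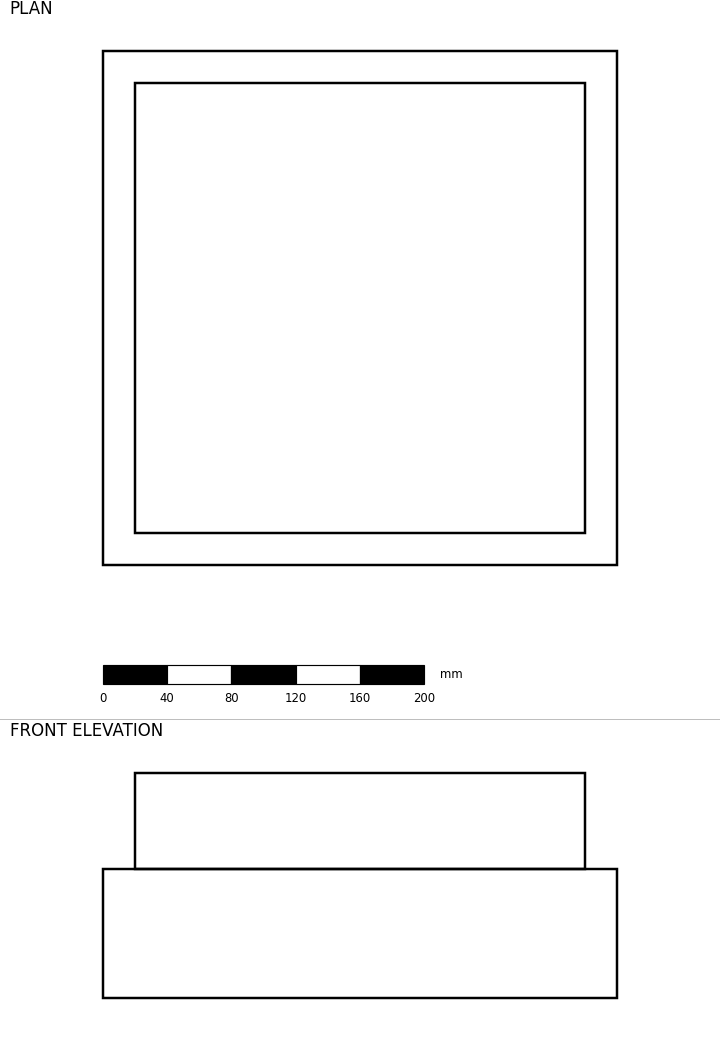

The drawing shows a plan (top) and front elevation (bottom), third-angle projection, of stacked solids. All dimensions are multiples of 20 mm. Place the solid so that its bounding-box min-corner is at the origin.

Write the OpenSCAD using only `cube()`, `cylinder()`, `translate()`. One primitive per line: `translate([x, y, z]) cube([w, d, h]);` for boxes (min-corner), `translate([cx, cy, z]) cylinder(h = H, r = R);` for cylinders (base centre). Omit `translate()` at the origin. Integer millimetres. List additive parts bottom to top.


cube([320, 320, 80]);
translate([20, 20, 80]) cube([280, 280, 60]);
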